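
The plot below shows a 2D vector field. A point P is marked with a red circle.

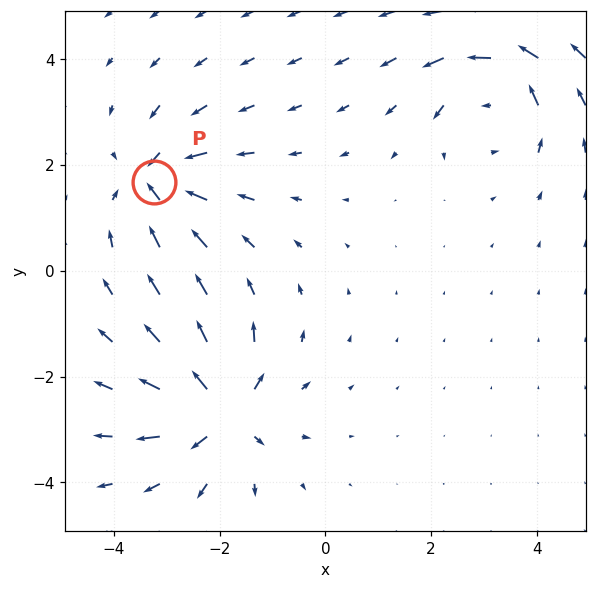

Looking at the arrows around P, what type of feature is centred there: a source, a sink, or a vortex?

sink

At P (-3.2, 1.7) the arrows converge inward. Divergence about -6, curl ≈0 — negative divergence with near-zero curl is a sink.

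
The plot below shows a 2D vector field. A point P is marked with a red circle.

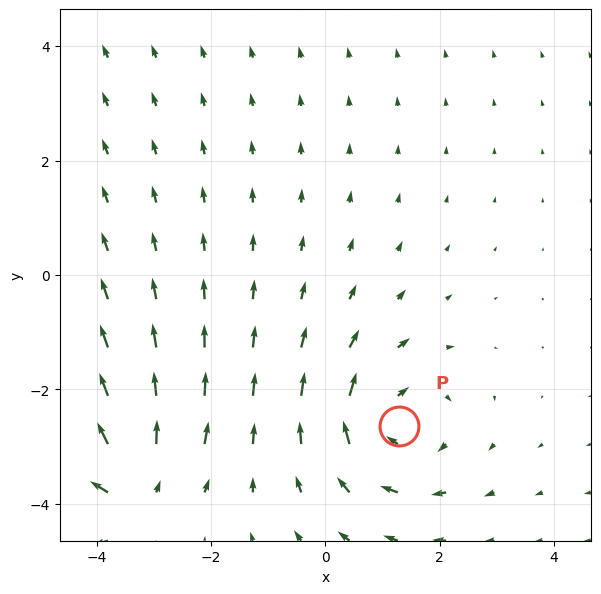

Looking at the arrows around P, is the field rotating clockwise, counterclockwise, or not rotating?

clockwise

Near P at (1.3, -2.6) the arrows circulate clockwise. The curl (z-component) there is about -4; negative curl means clockwise rotation.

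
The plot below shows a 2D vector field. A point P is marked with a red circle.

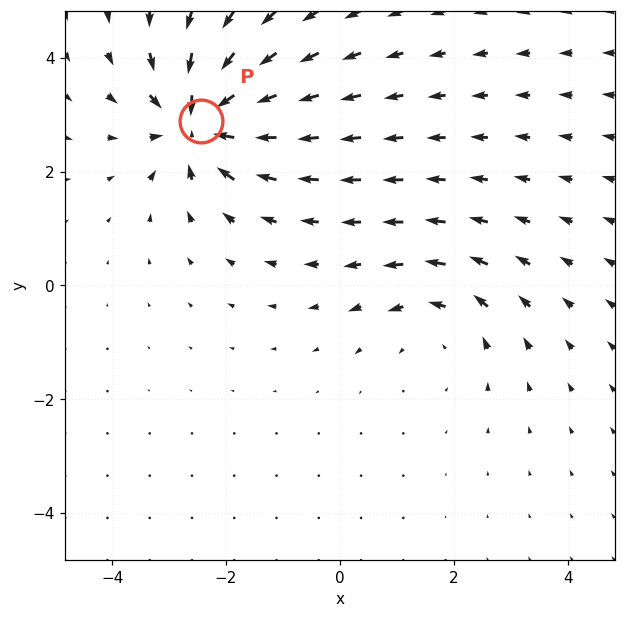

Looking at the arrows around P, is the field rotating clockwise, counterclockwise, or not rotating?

not rotating

Near P at (-2.4, 2.9) the arrows show no circulation. The curl there is ≈0.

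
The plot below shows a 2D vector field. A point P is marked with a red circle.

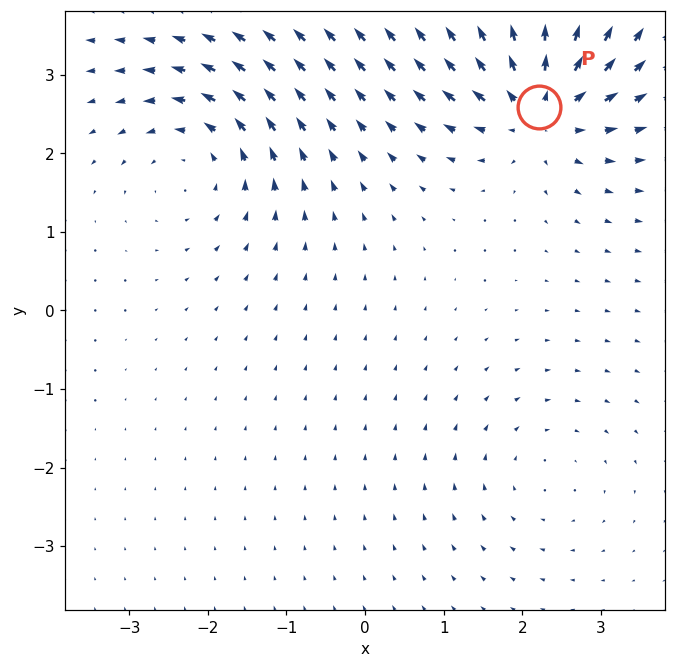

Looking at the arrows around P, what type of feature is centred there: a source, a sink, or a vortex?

At P (2.2, 2.6) the arrows spread outward. Divergence about +6, curl ≈0 — positive divergence with near-zero curl is a source.

source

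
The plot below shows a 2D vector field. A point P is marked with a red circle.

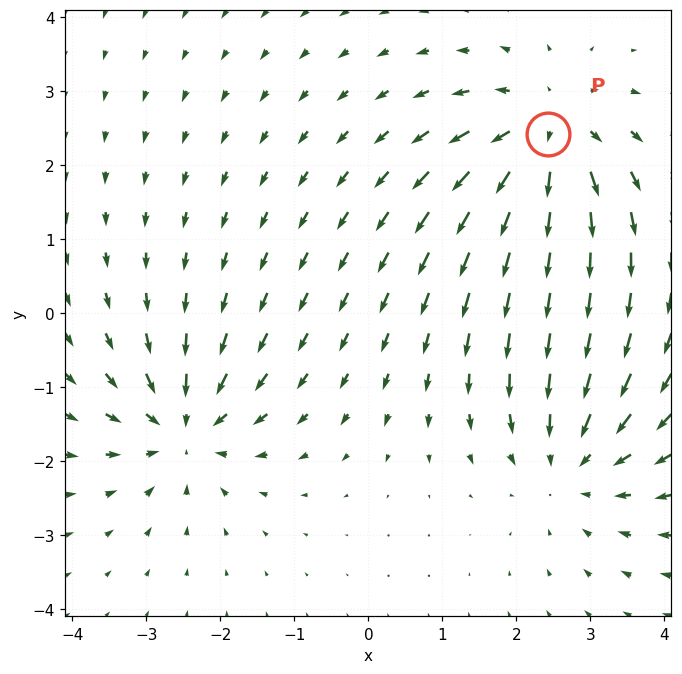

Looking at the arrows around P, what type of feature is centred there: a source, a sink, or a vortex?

At P (2.4, 2.4) the arrows spread outward. Divergence about +6, curl ≈0 — positive divergence with near-zero curl is a source.

source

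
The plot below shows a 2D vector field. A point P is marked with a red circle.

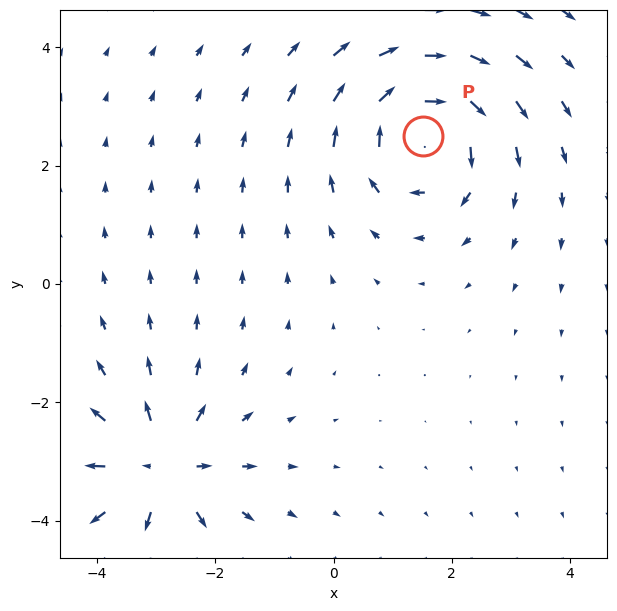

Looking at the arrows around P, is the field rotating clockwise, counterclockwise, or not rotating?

Near P at (1.5, 2.5) the arrows circulate clockwise. The curl (z-component) there is about -4; negative curl means clockwise rotation.

clockwise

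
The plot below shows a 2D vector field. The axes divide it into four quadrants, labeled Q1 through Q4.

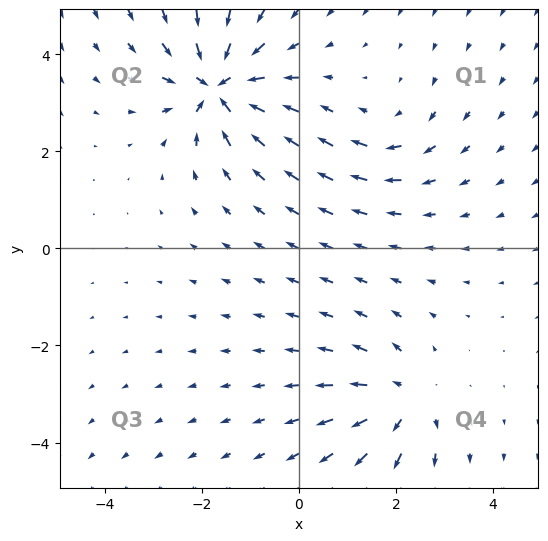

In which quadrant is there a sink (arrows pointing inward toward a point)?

The sink sits at approximately (-1.7, 3.4), which lies in quadrant Q2. The divergence there is about -7, negative as expected for a sink.

Q2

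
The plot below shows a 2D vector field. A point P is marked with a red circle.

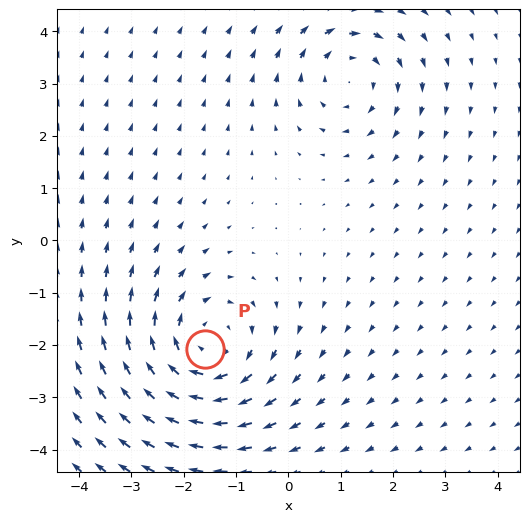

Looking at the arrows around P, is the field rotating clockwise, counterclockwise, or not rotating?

Near P at (-1.6, -2.1) the arrows circulate clockwise. The curl (z-component) there is about -4; negative curl means clockwise rotation.

clockwise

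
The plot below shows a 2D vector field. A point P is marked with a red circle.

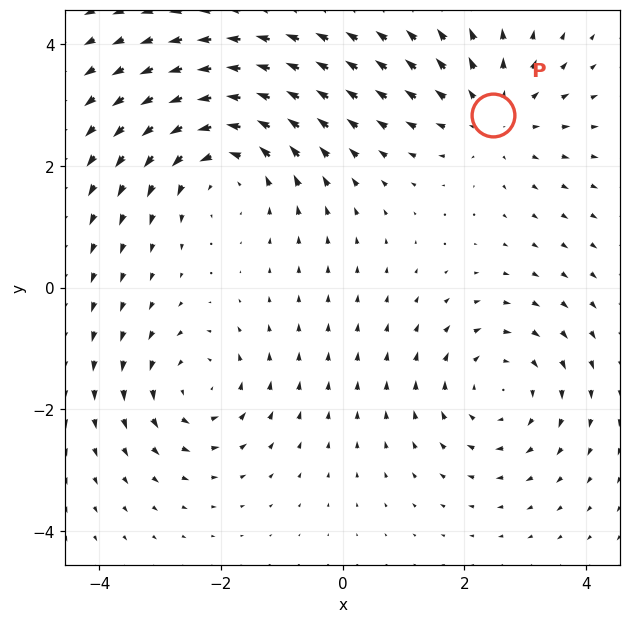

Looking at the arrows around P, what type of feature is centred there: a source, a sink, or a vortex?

At P (2.5, 2.8) the arrows spread outward. Divergence about +3, curl ≈0 — positive divergence with near-zero curl is a source.

source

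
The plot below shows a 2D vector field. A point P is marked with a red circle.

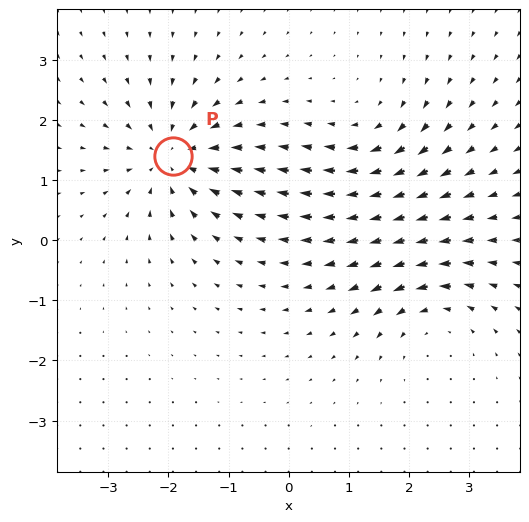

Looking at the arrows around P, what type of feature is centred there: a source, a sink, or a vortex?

sink

At P (-1.9, 1.4) the arrows converge inward. Divergence about -6, curl ≈0 — negative divergence with near-zero curl is a sink.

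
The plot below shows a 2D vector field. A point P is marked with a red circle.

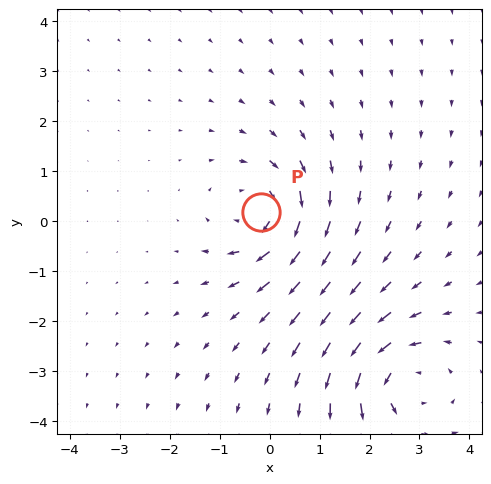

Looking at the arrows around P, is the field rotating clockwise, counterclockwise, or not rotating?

Near P at (-0.2, 0.2) the arrows circulate clockwise. The curl (z-component) there is about -5; negative curl means clockwise rotation.

clockwise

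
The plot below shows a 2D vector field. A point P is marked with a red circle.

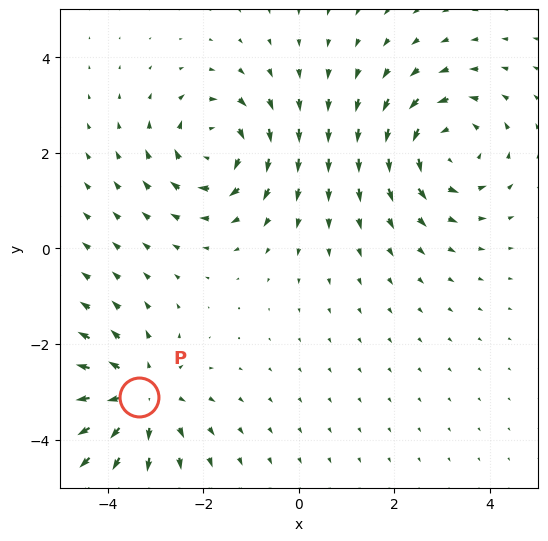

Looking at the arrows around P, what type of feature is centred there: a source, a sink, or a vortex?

At P (-3.3, -3.1) the arrows spread outward. Divergence about +4, curl ≈0 — positive divergence with near-zero curl is a source.

source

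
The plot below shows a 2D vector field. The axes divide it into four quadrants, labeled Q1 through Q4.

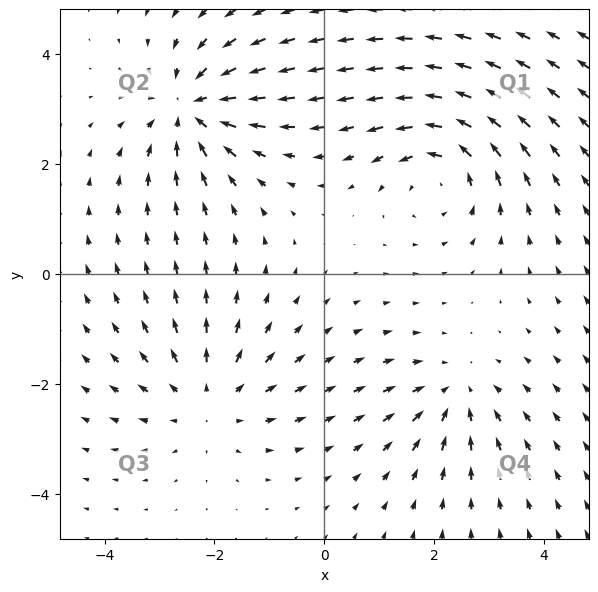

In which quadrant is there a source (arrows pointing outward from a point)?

Q3

The source sits at approximately (-2.1, -2.3), which lies in quadrant Q3. The divergence there is about +3, positive as expected for a source.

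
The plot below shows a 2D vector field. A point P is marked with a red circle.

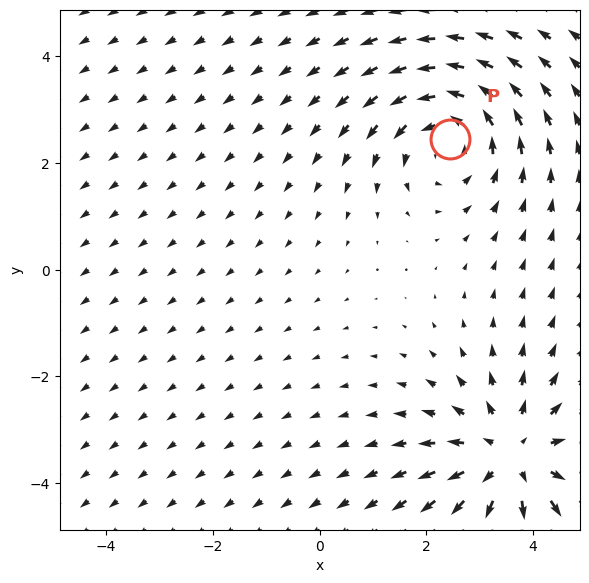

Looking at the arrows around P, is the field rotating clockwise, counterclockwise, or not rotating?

counterclockwise

Near P at (2.4, 2.5) the arrows circulate counterclockwise. The curl (z-component) there is about +3; positive curl means counterclockwise rotation.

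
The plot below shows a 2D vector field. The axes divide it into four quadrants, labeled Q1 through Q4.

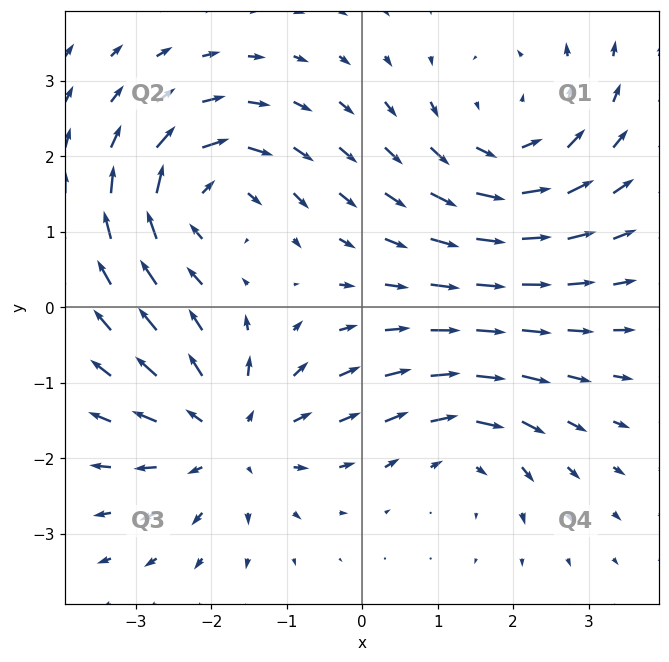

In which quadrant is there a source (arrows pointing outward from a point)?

The source sits at approximately (-1.8, -1.7), which lies in quadrant Q3. The divergence there is about +4, positive as expected for a source.

Q3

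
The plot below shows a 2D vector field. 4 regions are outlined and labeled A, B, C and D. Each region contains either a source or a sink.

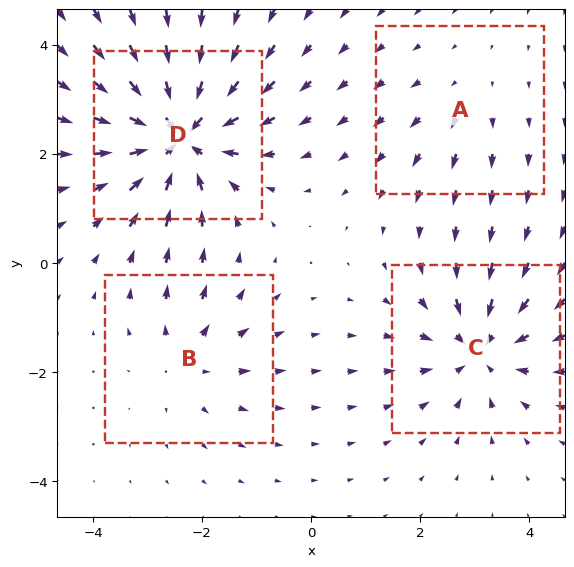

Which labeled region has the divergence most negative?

D

Divergence at each region's feature centre — A: about +2, B: about +3, C: about -5, D: about -7. Region D is most negative.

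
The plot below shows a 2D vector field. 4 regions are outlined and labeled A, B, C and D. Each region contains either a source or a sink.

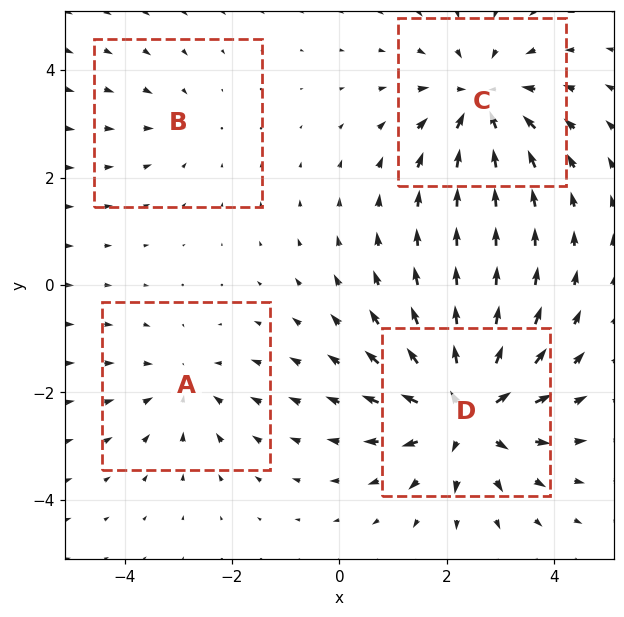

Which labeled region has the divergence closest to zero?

B

Divergence at each region's feature centre — A: about -3, B: about -2, C: about -5, D: about +6. Region B is closest to zero.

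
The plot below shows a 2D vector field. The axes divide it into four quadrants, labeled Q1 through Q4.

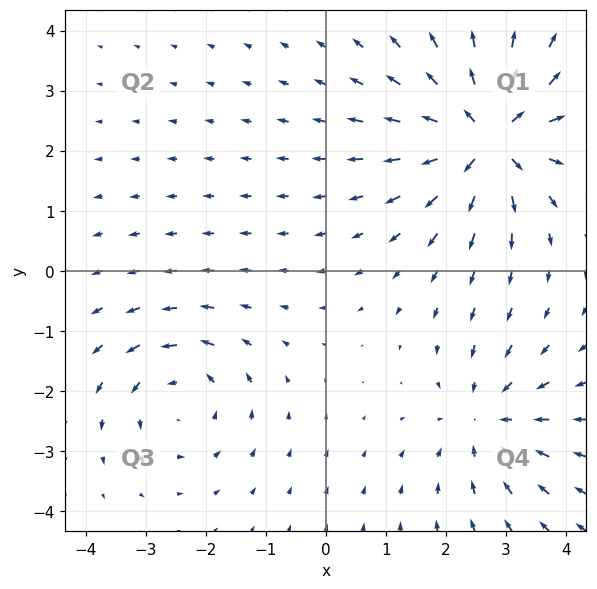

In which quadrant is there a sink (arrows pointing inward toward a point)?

The sink sits at approximately (2.7, -2.5), which lies in quadrant Q4. The divergence there is about -3, negative as expected for a sink.

Q4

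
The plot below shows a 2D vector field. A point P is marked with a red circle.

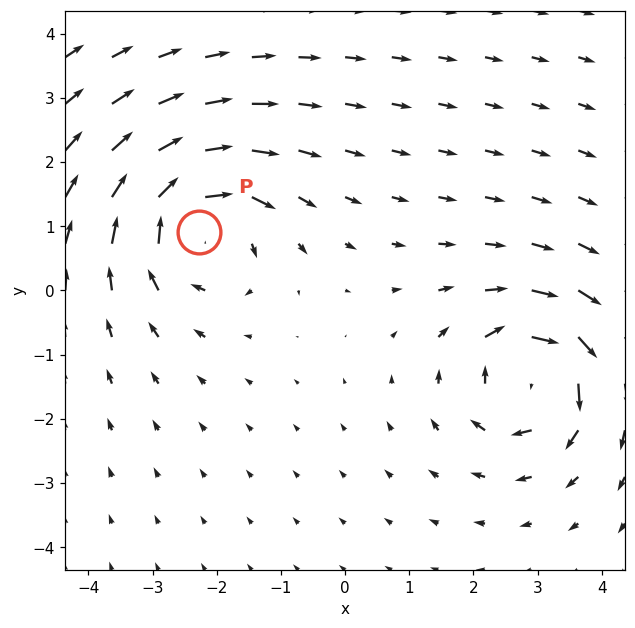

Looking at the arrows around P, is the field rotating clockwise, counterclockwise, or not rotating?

clockwise

Near P at (-2.3, 0.9) the arrows circulate clockwise. The curl (z-component) there is about -6; negative curl means clockwise rotation.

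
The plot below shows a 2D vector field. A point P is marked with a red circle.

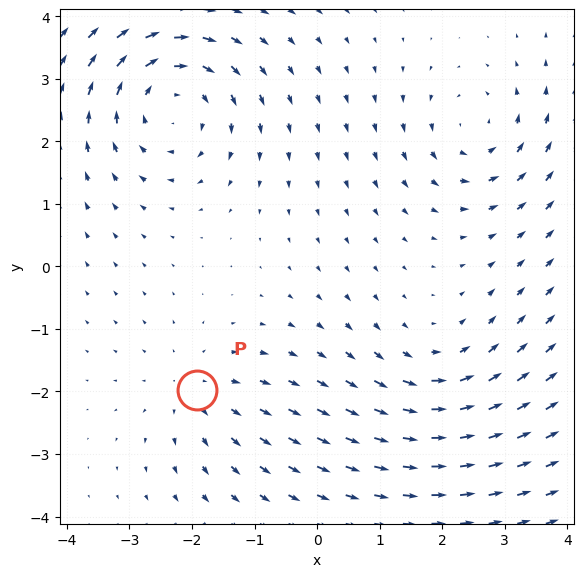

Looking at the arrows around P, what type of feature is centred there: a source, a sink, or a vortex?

source

At P (-1.9, -2.0) the arrows spread outward. Divergence about +2, curl ≈0 — positive divergence with near-zero curl is a source.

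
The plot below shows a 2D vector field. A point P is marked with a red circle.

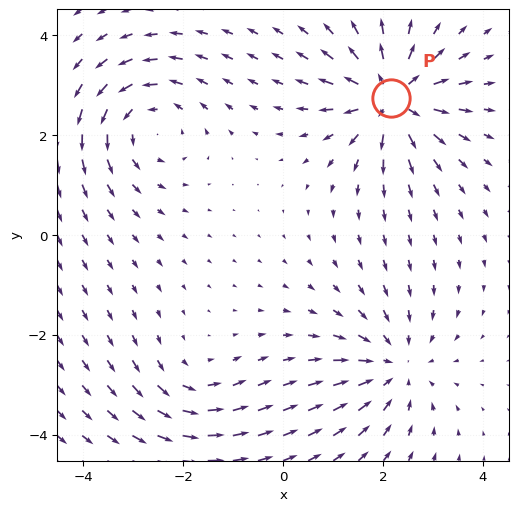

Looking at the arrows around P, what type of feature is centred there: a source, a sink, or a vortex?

At P (2.2, 2.7) the arrows spread outward. Divergence about +7, curl ≈0 — positive divergence with near-zero curl is a source.

source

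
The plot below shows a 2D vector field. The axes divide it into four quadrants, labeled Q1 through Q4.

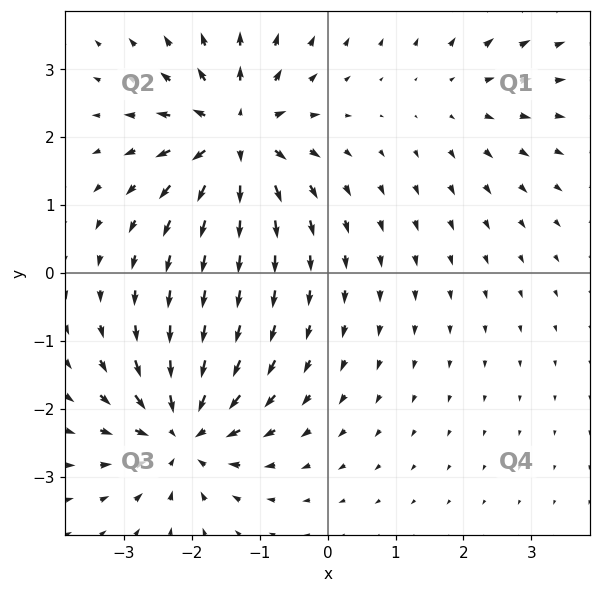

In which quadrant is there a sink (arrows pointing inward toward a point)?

The sink sits at approximately (-2.1, -2.4), which lies in quadrant Q3. The divergence there is about -7, negative as expected for a sink.

Q3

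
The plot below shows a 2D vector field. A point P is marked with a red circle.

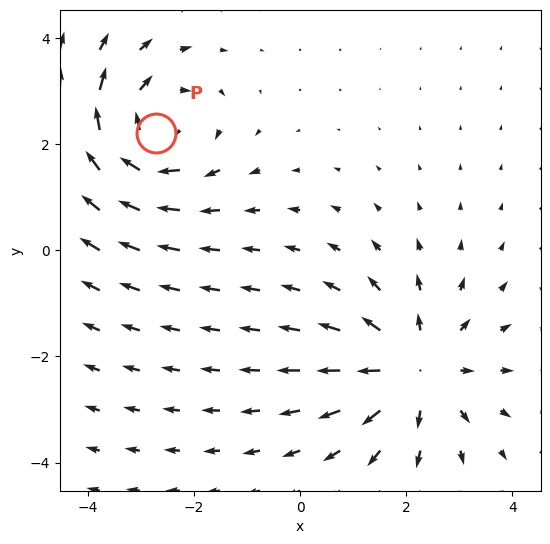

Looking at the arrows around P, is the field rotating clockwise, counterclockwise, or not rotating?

clockwise

Near P at (-2.7, 2.2) the arrows circulate clockwise. The curl (z-component) there is about -4; negative curl means clockwise rotation.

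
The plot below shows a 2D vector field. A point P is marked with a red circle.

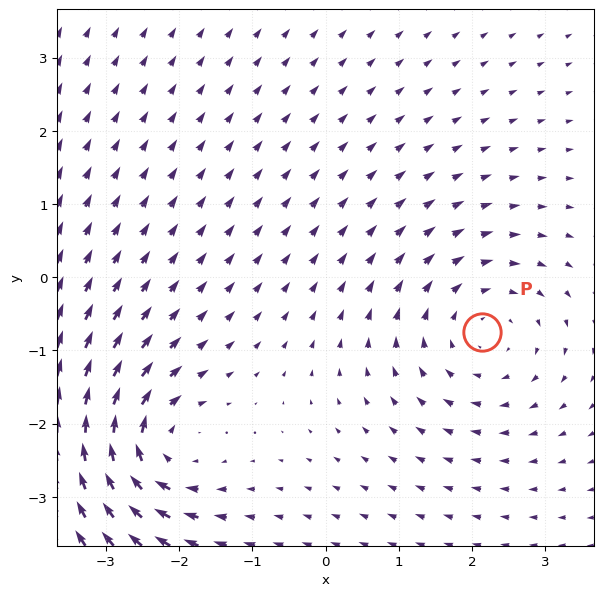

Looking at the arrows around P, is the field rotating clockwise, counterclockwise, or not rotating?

Near P at (2.1, -0.8) the arrows circulate clockwise. The curl (z-component) there is about -3; negative curl means clockwise rotation.

clockwise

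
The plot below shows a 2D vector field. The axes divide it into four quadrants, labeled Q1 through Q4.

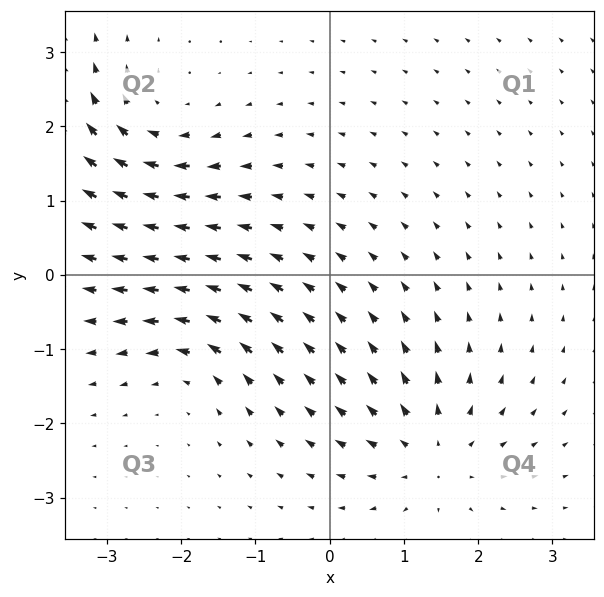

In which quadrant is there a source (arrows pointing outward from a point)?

Q4

The source sits at approximately (1.4, -2.4), which lies in quadrant Q4. The divergence there is about +4, positive as expected for a source.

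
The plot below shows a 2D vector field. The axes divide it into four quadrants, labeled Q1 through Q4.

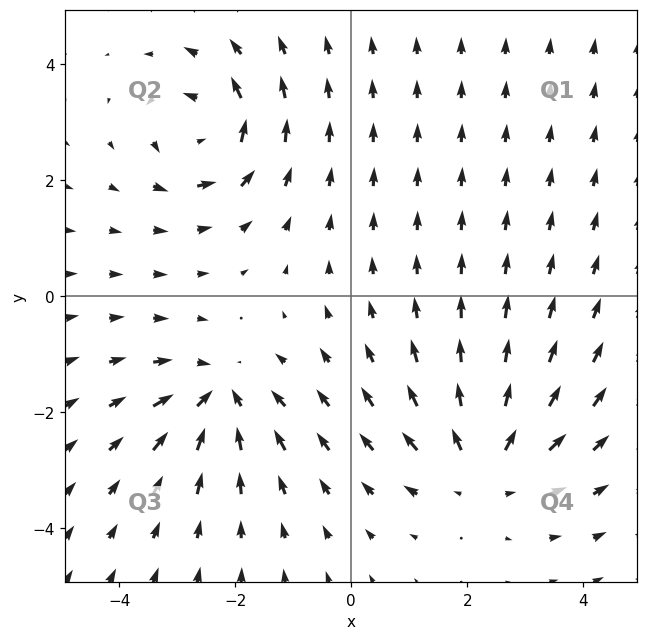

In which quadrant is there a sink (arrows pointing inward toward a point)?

Q3

The sink sits at approximately (-2.3, -1.7), which lies in quadrant Q3. The divergence there is about -4, negative as expected for a sink.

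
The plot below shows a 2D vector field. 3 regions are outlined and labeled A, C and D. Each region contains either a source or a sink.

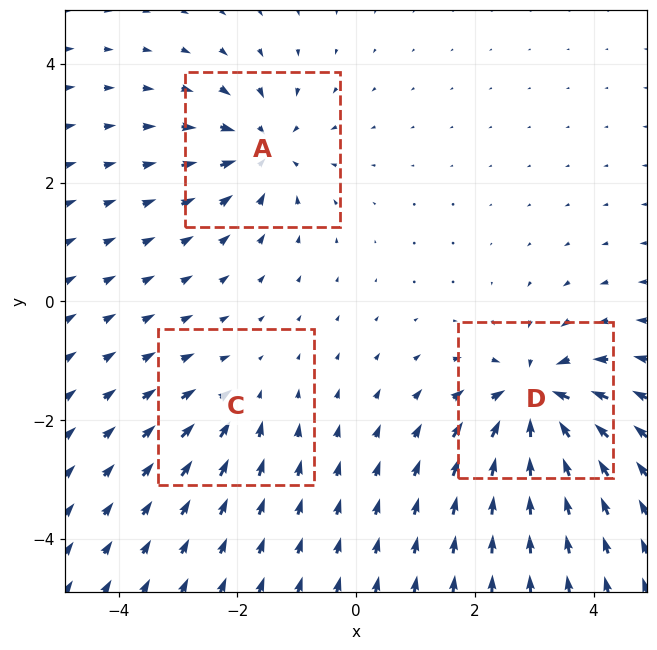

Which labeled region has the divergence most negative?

Divergence at each region's feature centre — A: about -4, C: about -3, D: about -6. Region D is most negative.

D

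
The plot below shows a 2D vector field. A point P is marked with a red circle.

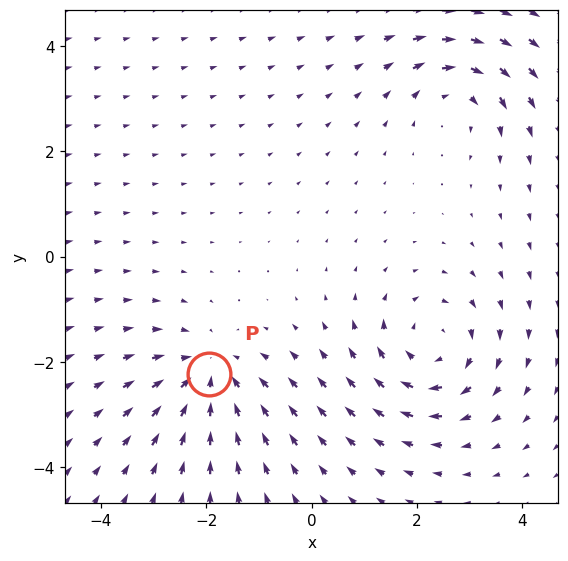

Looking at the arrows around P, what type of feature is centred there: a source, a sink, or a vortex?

At P (-1.9, -2.2) the arrows converge inward. Divergence about -5, curl ≈0 — negative divergence with near-zero curl is a sink.

sink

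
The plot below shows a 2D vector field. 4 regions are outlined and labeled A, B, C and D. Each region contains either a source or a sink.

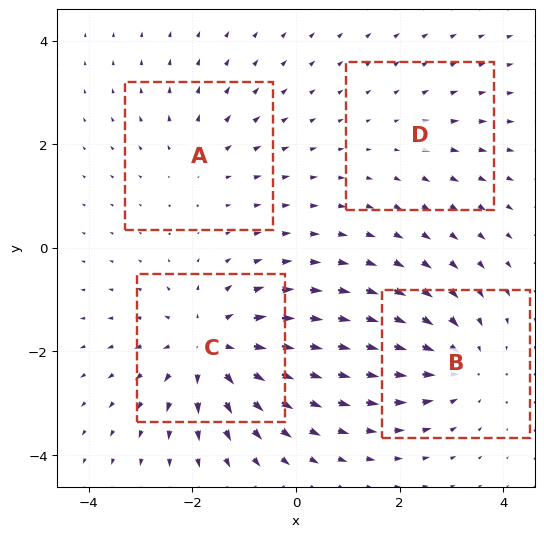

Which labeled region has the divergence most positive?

Divergence at each region's feature centre — A: about +3, B: about -4, C: about +6, D: about +2. Region C is most positive.

C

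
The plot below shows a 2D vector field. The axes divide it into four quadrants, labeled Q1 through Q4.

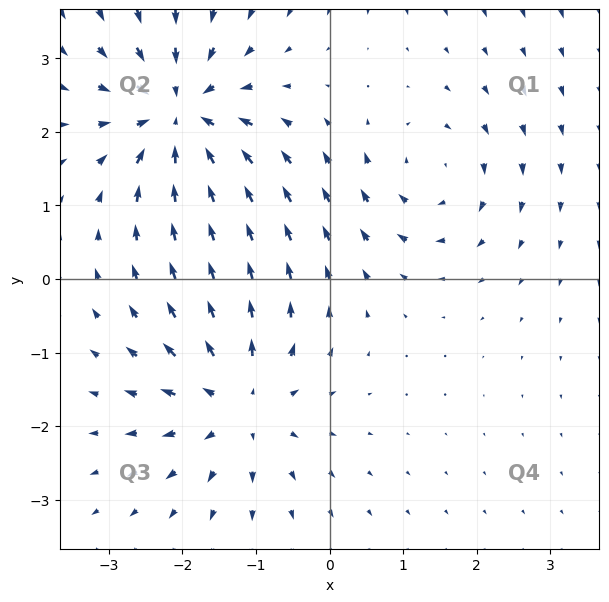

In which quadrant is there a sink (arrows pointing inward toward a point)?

The sink sits at approximately (-2.0, 2.2), which lies in quadrant Q2. The divergence there is about -6, negative as expected for a sink.

Q2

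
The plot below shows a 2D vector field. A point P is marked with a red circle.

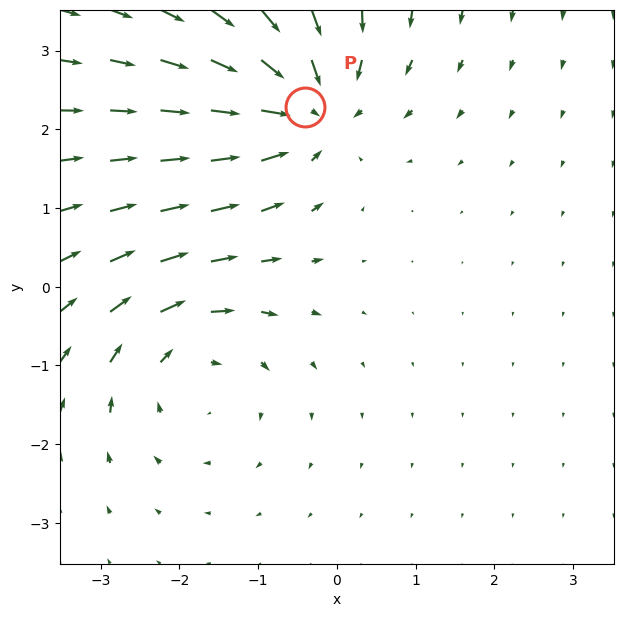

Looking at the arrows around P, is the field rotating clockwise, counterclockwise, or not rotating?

Near P at (-0.4, 2.3) the arrows show no circulation. The curl there is ≈0.

not rotating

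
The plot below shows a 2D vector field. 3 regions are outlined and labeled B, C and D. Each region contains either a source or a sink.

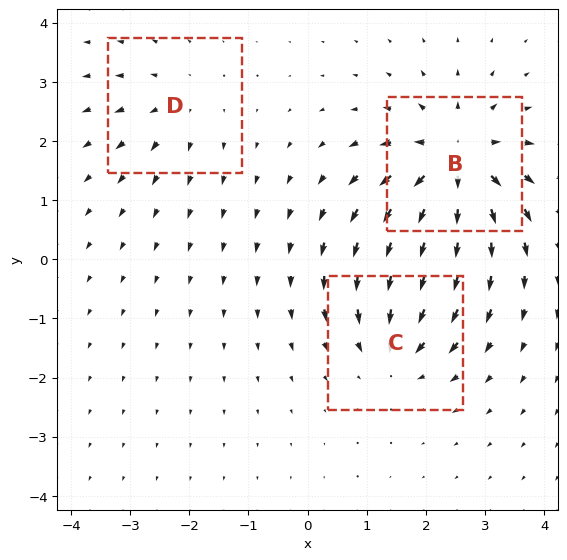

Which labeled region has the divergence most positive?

B

Divergence at each region's feature centre — B: about +6, C: about -4, D: about +2. Region B is most positive.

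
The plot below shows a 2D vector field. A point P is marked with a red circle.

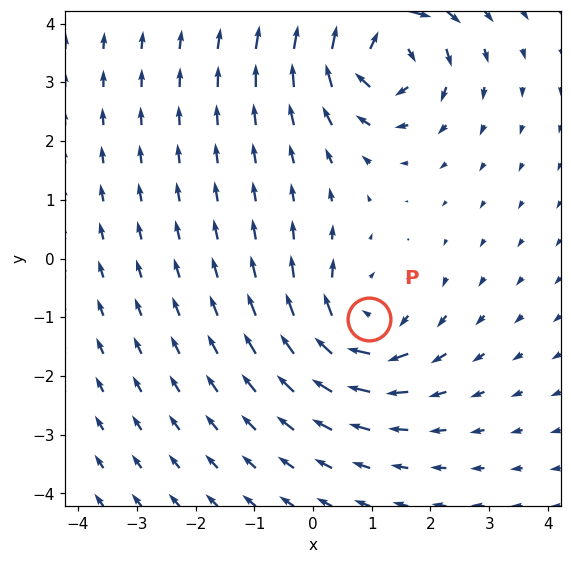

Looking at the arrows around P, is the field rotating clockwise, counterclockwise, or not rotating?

clockwise

Near P at (1.0, -1.0) the arrows circulate clockwise. The curl (z-component) there is about -3; negative curl means clockwise rotation.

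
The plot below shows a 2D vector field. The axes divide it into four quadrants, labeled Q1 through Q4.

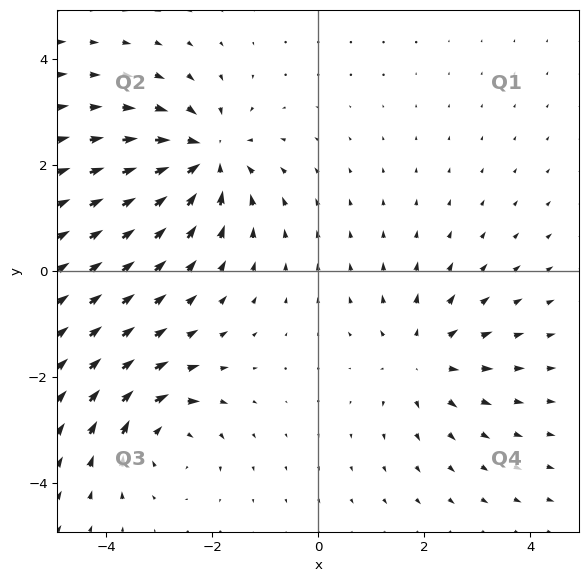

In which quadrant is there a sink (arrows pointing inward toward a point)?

Q2

The sink sits at approximately (-2.1, 2.1), which lies in quadrant Q2. The divergence there is about -5, negative as expected for a sink.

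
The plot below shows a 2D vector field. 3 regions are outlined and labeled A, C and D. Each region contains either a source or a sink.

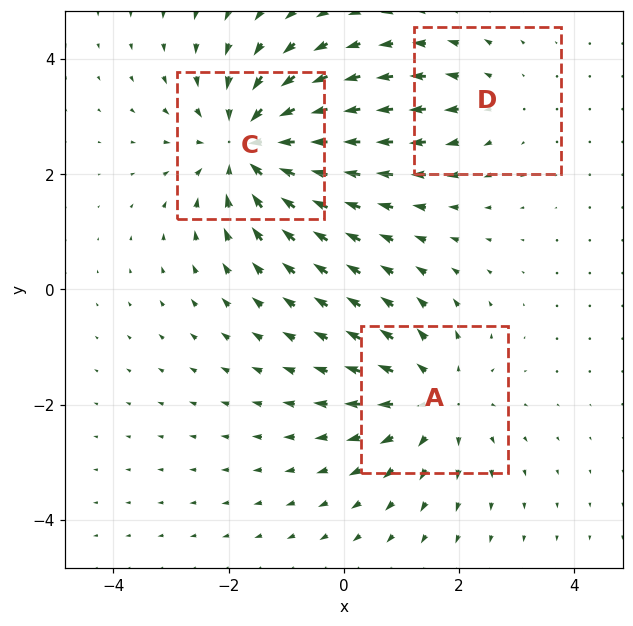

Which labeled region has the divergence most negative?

Divergence at each region's feature centre — A: about +3, C: about -4, D: about +2. Region C is most negative.

C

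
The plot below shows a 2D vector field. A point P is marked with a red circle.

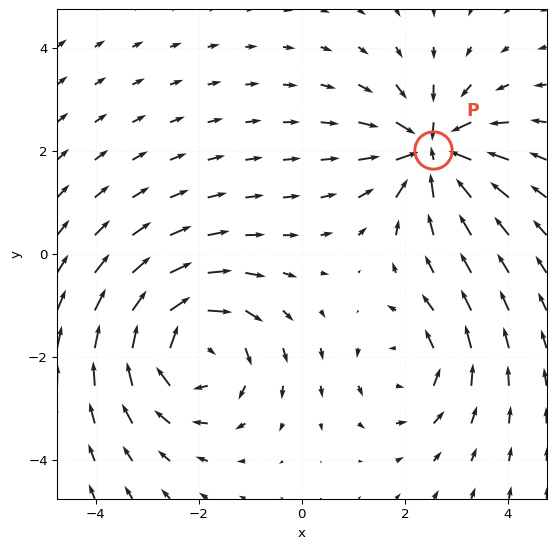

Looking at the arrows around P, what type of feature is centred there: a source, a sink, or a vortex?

At P (2.5, 2.0) the arrows converge inward. Divergence about -5, curl ≈0 — negative divergence with near-zero curl is a sink.

sink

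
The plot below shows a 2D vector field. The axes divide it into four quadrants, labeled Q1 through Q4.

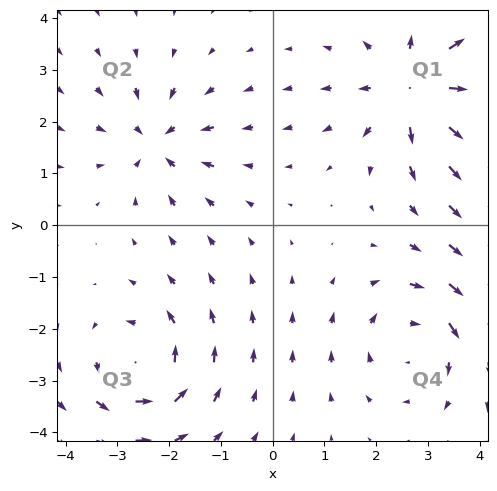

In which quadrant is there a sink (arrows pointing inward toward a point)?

Q2

The sink sits at approximately (-2.2, 1.6), which lies in quadrant Q2. The divergence there is about -4, negative as expected for a sink.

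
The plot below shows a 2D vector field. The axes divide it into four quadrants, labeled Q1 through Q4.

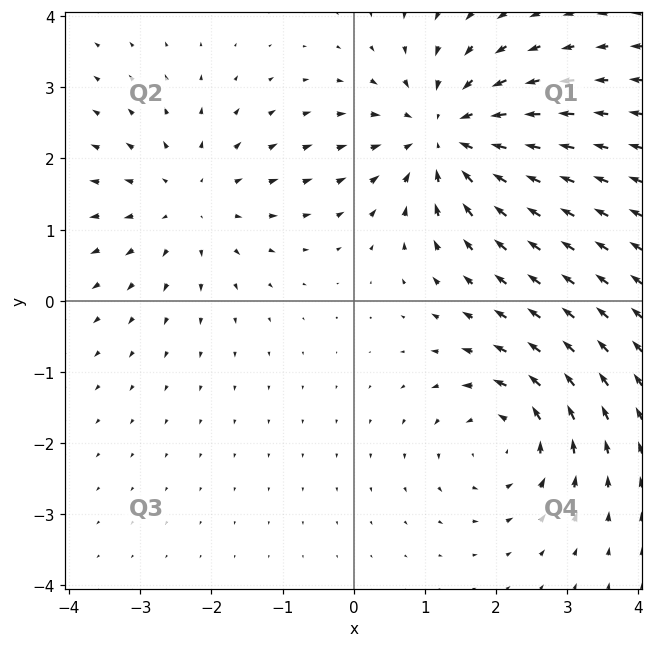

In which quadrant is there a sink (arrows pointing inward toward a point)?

Q1

The sink sits at approximately (1.3, 2.3), which lies in quadrant Q1. The divergence there is about -5, negative as expected for a sink.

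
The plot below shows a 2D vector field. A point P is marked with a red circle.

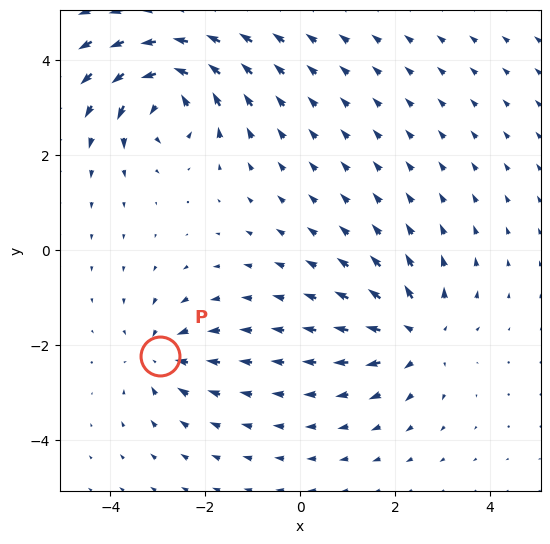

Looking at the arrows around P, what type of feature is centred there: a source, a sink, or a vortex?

At P (-2.9, -2.2) the arrows converge inward. Divergence about -4, curl ≈0 — negative divergence with near-zero curl is a sink.

sink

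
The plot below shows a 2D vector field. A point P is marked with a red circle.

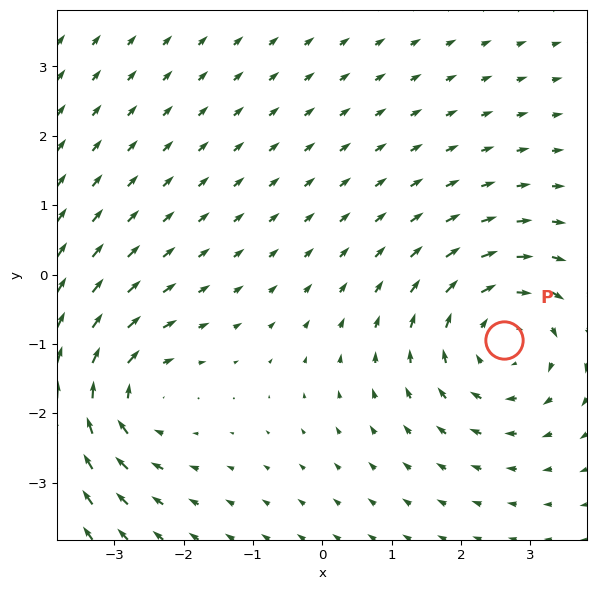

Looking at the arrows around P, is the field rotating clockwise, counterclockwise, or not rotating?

clockwise

Near P at (2.6, -0.9) the arrows circulate clockwise. The curl (z-component) there is about -3; negative curl means clockwise rotation.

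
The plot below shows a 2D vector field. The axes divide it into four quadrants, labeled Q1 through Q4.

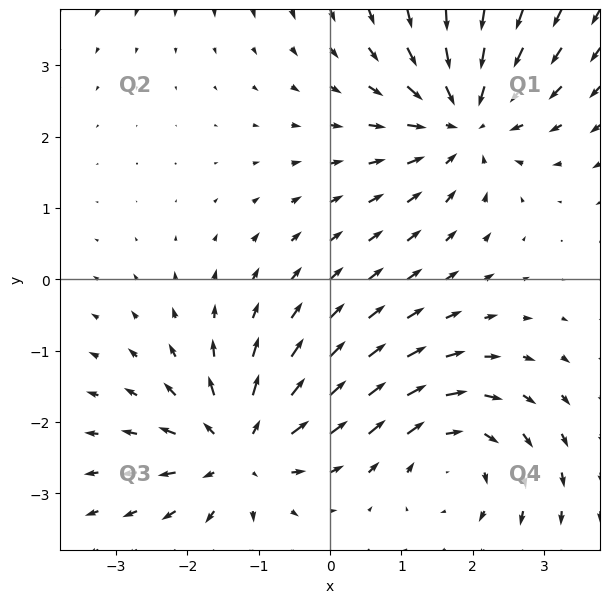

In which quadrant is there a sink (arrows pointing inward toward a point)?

Q1

The sink sits at approximately (1.9, 2.2), which lies in quadrant Q1. The divergence there is about -3, negative as expected for a sink.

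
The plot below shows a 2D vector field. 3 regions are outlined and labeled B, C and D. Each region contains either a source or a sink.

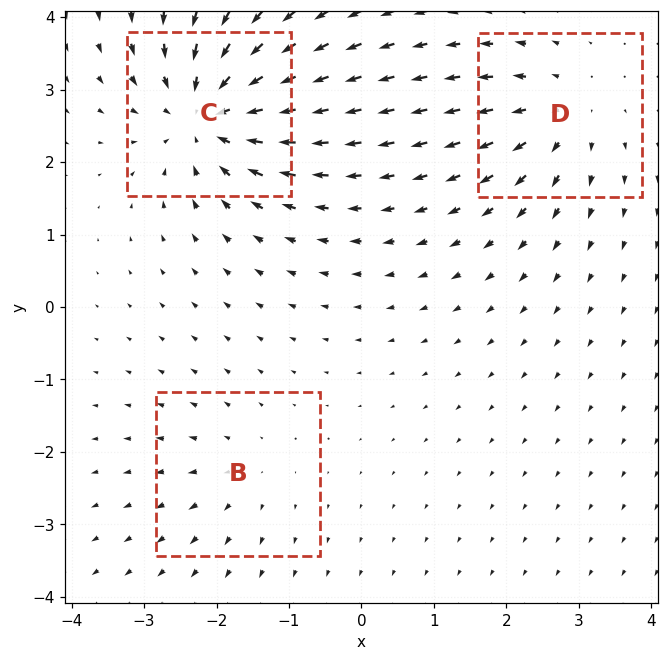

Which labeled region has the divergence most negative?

C

Divergence at each region's feature centre — B: about +2, C: about -6, D: about +3. Region C is most negative.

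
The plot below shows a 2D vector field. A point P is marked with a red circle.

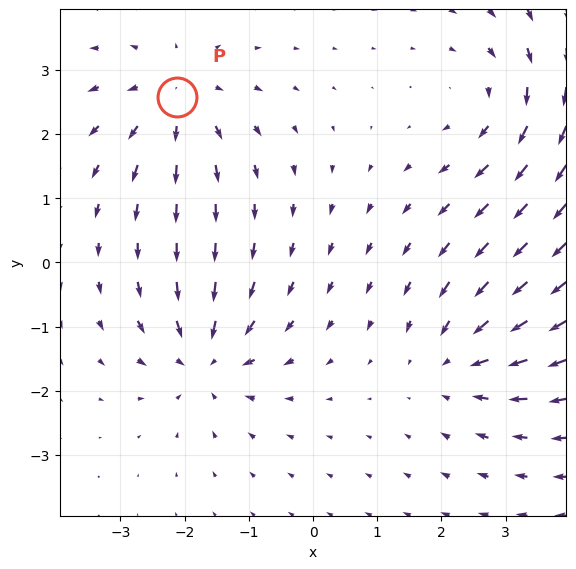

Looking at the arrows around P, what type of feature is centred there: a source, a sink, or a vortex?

At P (-2.1, 2.6) the arrows spread outward. Divergence about +5, curl ≈0 — positive divergence with near-zero curl is a source.

source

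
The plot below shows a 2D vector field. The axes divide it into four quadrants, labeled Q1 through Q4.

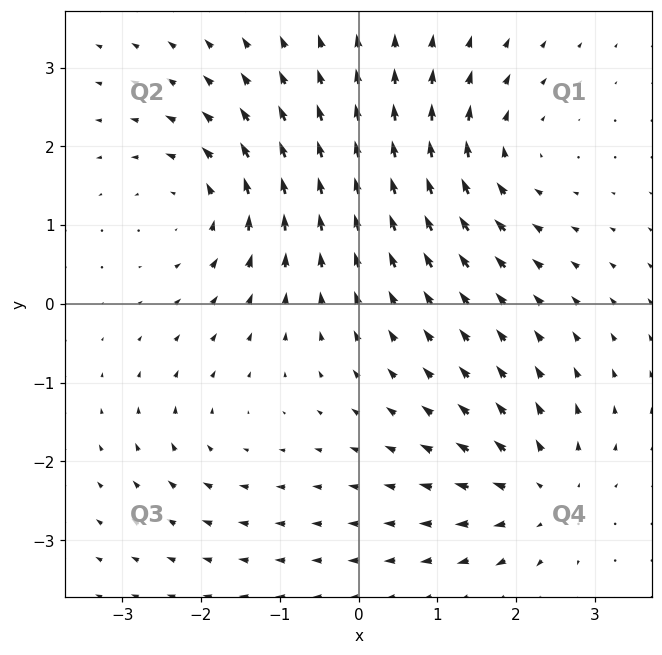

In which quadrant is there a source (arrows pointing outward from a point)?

The source sits at approximately (2.3, -2.4), which lies in quadrant Q4. The divergence there is about +5, positive as expected for a source.

Q4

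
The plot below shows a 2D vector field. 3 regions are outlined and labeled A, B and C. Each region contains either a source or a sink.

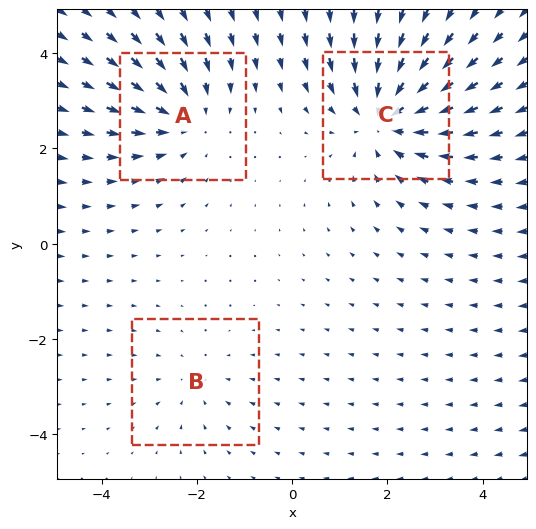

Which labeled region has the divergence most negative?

C

Divergence at each region's feature centre — A: about -3, B: about -2, C: about -4. Region C is most negative.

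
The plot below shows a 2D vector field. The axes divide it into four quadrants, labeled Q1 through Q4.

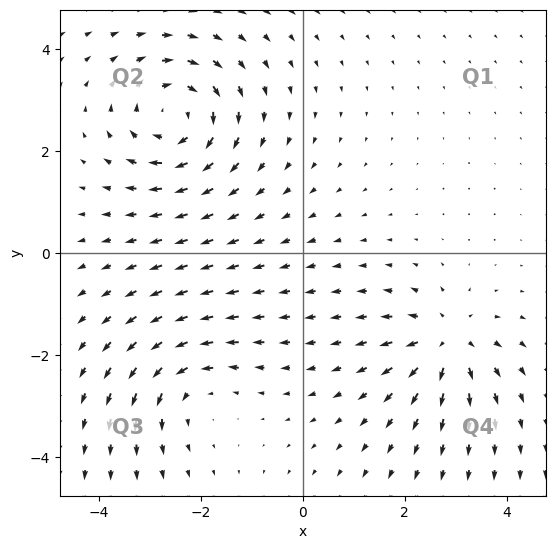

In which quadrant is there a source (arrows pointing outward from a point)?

Q4

The source sits at approximately (2.8, -1.7), which lies in quadrant Q4. The divergence there is about +5, positive as expected for a source.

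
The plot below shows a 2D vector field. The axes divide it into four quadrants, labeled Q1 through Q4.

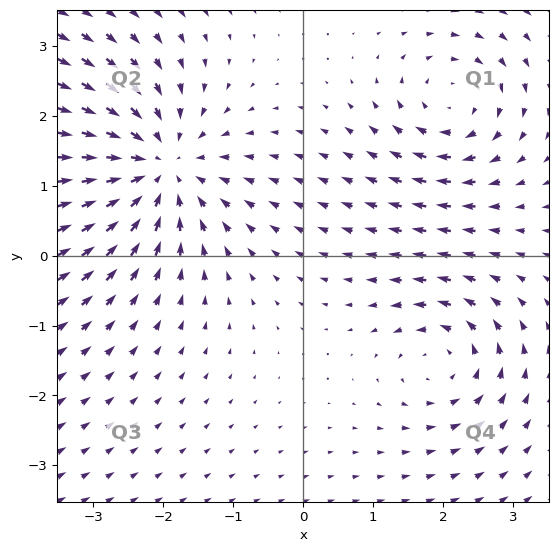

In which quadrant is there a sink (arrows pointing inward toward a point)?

The sink sits at approximately (-2.1, 1.3), which lies in quadrant Q2. The divergence there is about -5, negative as expected for a sink.

Q2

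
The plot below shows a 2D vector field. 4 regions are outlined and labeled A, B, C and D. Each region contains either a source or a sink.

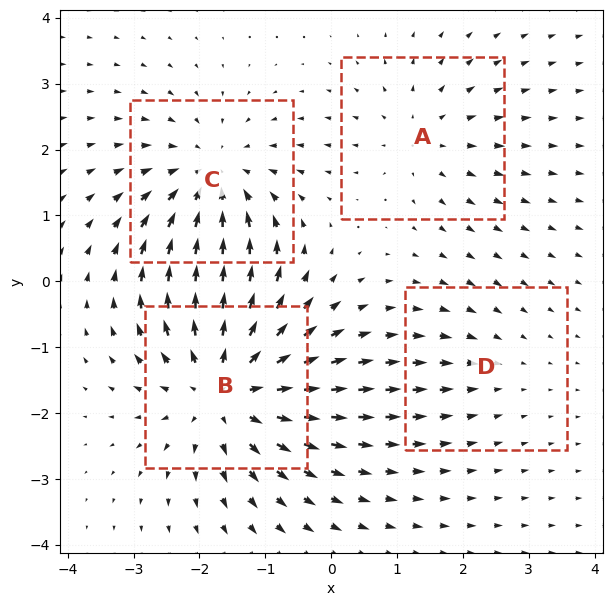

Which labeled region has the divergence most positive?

B

Divergence at each region's feature centre — A: about +3, B: about +6, C: about -5, D: about -2. Region B is most positive.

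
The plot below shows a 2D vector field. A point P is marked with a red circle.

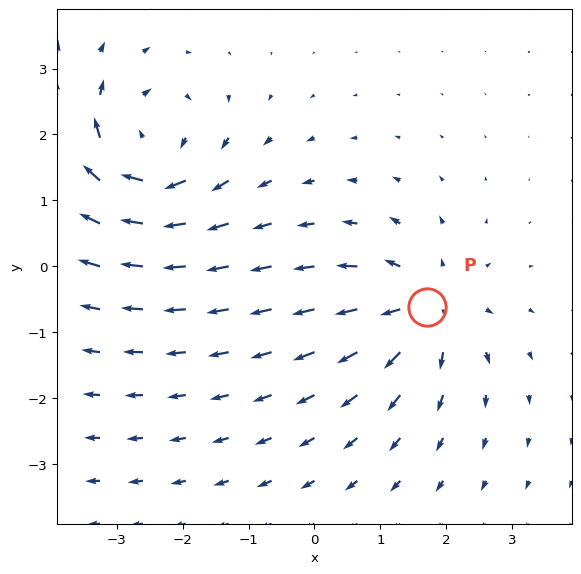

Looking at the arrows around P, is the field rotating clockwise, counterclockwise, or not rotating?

Near P at (1.7, -0.6) the arrows show no circulation. The curl there is ≈0.

not rotating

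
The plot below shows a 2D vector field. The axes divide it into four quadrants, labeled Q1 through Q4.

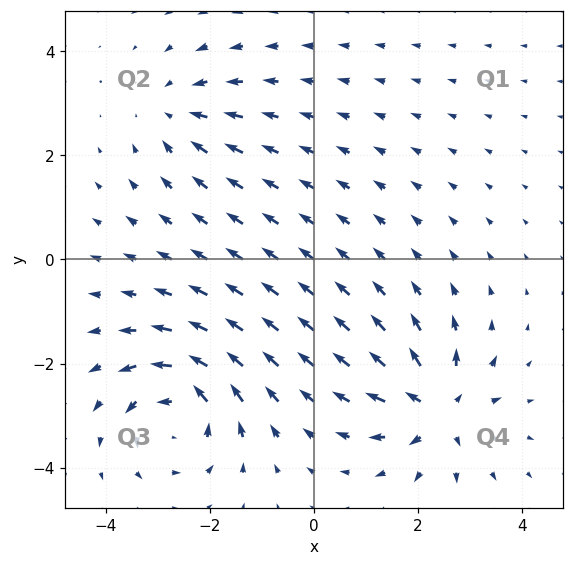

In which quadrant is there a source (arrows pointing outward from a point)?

Q4

The source sits at approximately (2.4, -2.9), which lies in quadrant Q4. The divergence there is about +5, positive as expected for a source.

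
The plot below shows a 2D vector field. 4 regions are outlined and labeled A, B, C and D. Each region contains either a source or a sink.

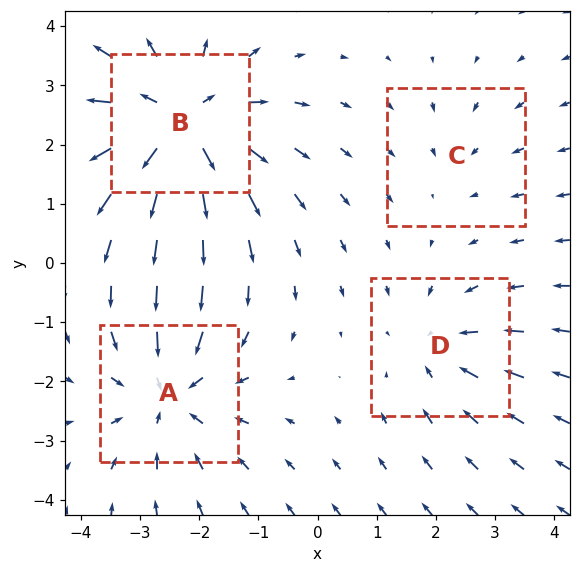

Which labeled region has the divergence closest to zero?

Divergence at each region's feature centre — A: about -5, B: about +6, C: about -2, D: about -3. Region C is closest to zero.

C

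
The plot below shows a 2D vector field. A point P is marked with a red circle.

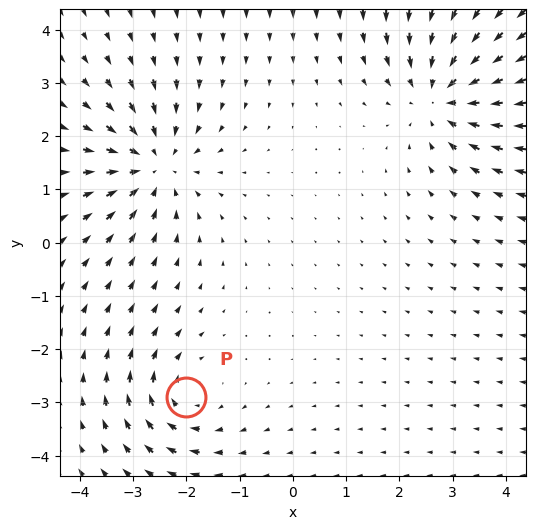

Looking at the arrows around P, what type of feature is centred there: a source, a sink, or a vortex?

vortex

At P (-2.0, -2.9) the arrows circulate clockwise. Divergence ≈0, curl about -3 — near-zero divergence with nonzero curl is a vortex.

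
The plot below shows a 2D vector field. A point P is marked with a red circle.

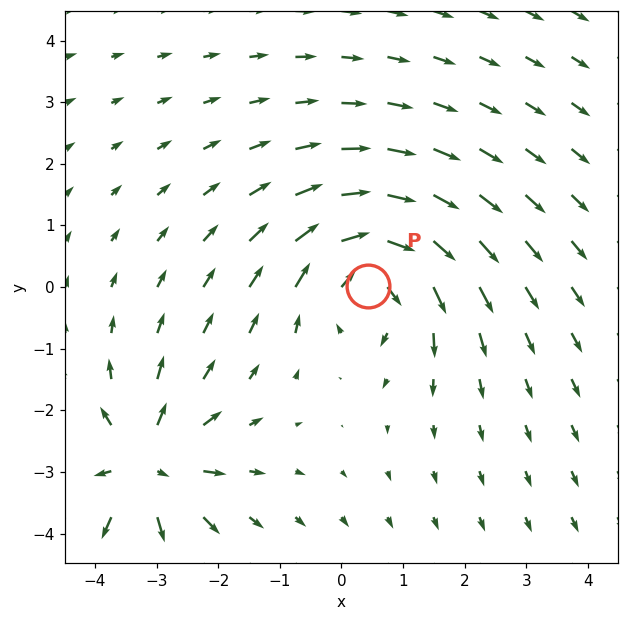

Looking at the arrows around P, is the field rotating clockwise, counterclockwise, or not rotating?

Near P at (0.4, 0.0) the arrows circulate clockwise. The curl (z-component) there is about -5; negative curl means clockwise rotation.

clockwise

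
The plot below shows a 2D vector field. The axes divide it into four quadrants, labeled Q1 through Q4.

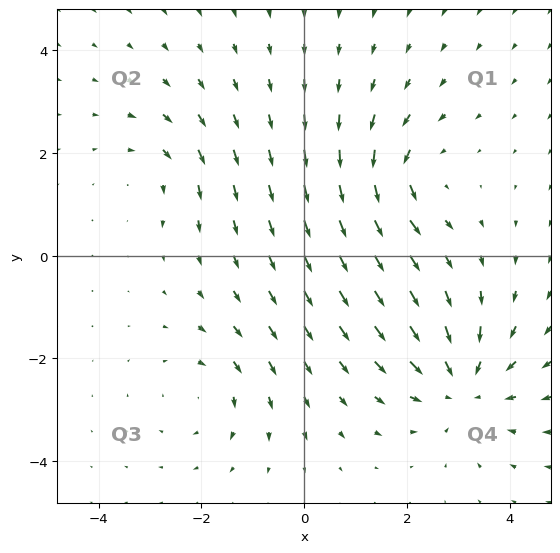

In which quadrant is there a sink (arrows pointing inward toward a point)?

Q4

The sink sits at approximately (3.1, -2.5), which lies in quadrant Q4. The divergence there is about -4, negative as expected for a sink.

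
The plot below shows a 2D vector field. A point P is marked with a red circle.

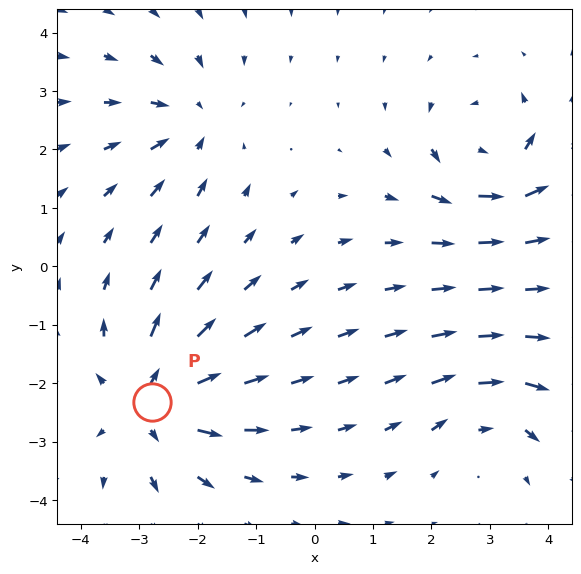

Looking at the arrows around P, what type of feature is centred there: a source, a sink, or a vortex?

source

At P (-2.8, -2.3) the arrows spread outward. Divergence about +4, curl ≈0 — positive divergence with near-zero curl is a source.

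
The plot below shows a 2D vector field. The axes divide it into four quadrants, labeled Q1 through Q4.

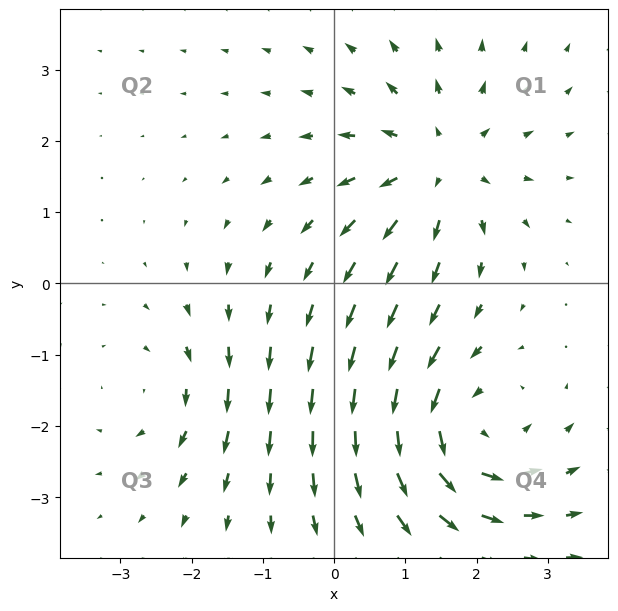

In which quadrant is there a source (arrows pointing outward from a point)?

Q1

The source sits at approximately (1.5, 1.7), which lies in quadrant Q1. The divergence there is about +5, positive as expected for a source.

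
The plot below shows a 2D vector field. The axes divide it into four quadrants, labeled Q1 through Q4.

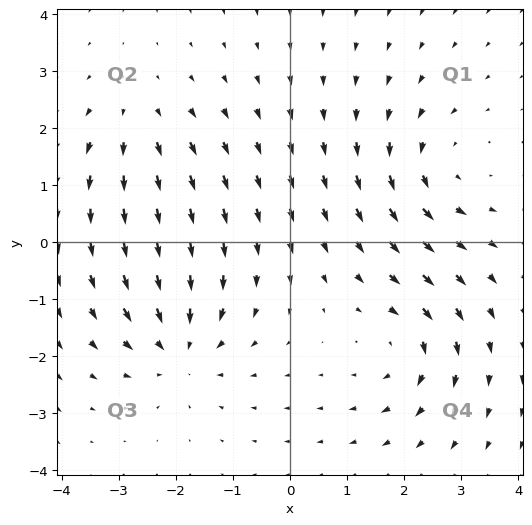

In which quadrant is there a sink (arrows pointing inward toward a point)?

Q3

The sink sits at approximately (-1.9, -1.8), which lies in quadrant Q3. The divergence there is about -4, negative as expected for a sink.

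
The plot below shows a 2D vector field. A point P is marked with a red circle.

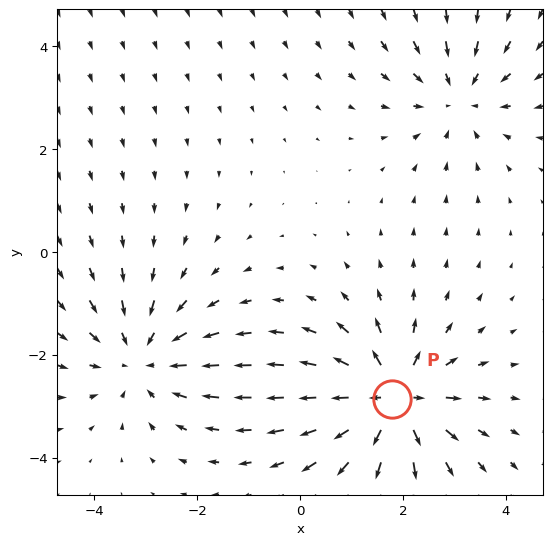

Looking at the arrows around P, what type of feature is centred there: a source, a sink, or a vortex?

source

At P (1.8, -2.9) the arrows spread outward. Divergence about +5, curl ≈0 — positive divergence with near-zero curl is a source.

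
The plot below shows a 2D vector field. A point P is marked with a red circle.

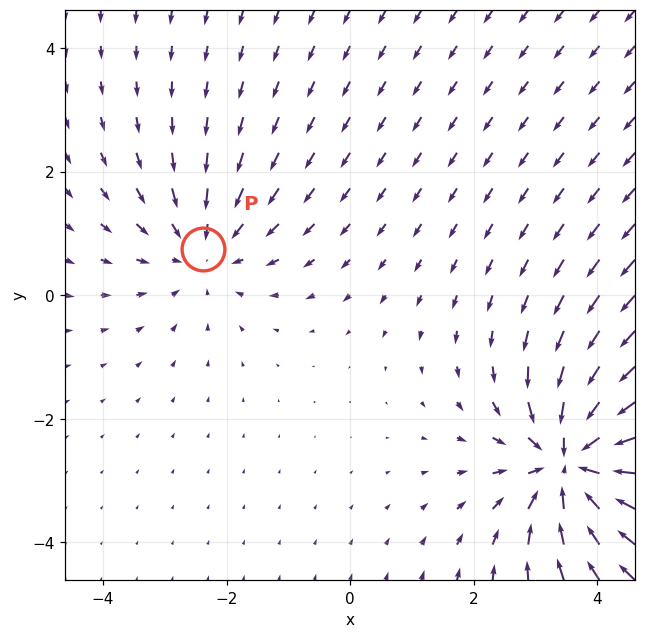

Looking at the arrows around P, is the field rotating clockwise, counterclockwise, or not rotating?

Near P at (-2.4, 0.7) the arrows show no circulation. The curl there is ≈0.

not rotating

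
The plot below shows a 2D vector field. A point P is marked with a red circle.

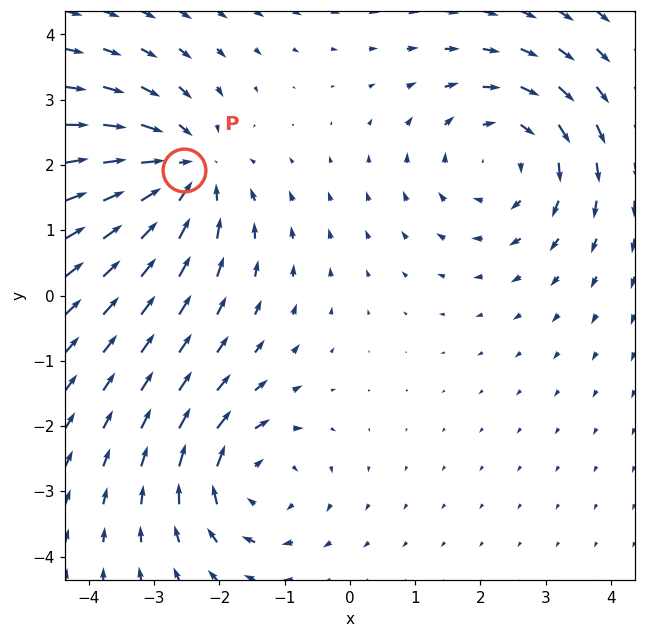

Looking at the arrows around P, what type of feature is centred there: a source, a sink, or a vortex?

sink

At P (-2.5, 1.9) the arrows converge inward. Divergence about -5, curl ≈0 — negative divergence with near-zero curl is a sink.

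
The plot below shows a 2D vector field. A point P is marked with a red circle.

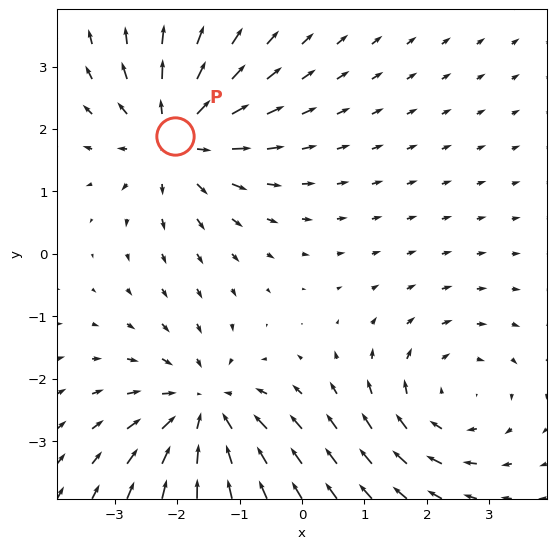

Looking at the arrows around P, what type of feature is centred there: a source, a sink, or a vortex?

At P (-2.0, 1.9) the arrows spread outward. Divergence about +4, curl ≈0 — positive divergence with near-zero curl is a source.

source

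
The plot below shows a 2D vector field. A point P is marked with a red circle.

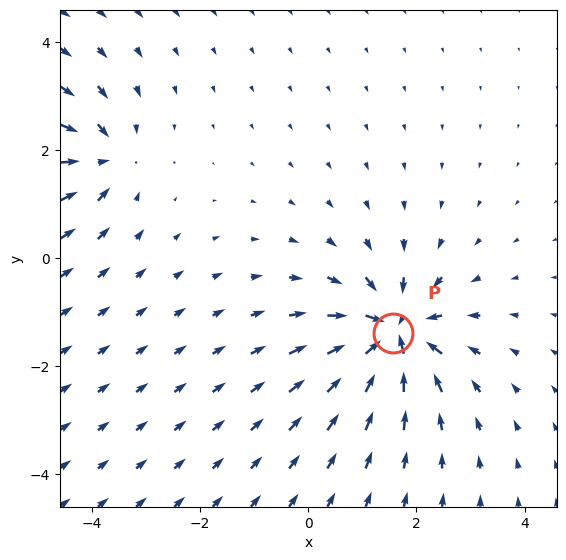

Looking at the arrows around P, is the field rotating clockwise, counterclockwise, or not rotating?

not rotating

Near P at (1.6, -1.4) the arrows show no circulation. The curl there is ≈0.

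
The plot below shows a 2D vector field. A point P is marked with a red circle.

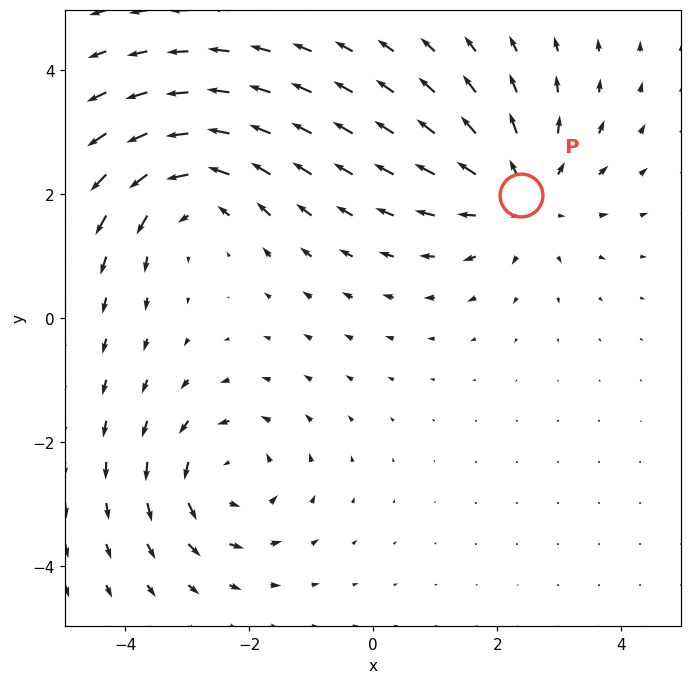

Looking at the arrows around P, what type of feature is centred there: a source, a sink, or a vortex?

At P (2.4, 2.0) the arrows spread outward. Divergence about +4, curl ≈0 — positive divergence with near-zero curl is a source.

source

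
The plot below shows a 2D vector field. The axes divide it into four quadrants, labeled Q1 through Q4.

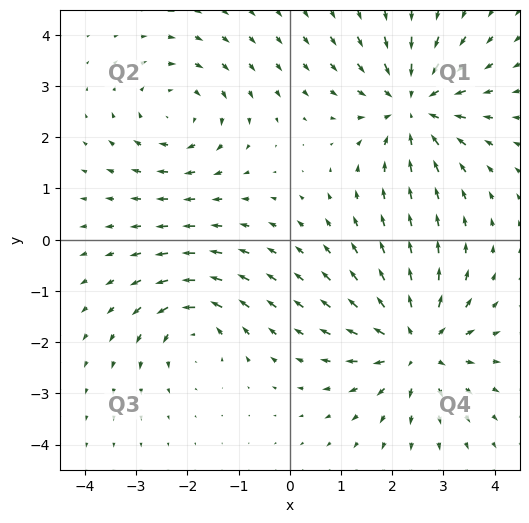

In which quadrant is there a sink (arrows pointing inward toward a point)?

Q1

The sink sits at approximately (2.4, 2.6), which lies in quadrant Q1. The divergence there is about -5, negative as expected for a sink.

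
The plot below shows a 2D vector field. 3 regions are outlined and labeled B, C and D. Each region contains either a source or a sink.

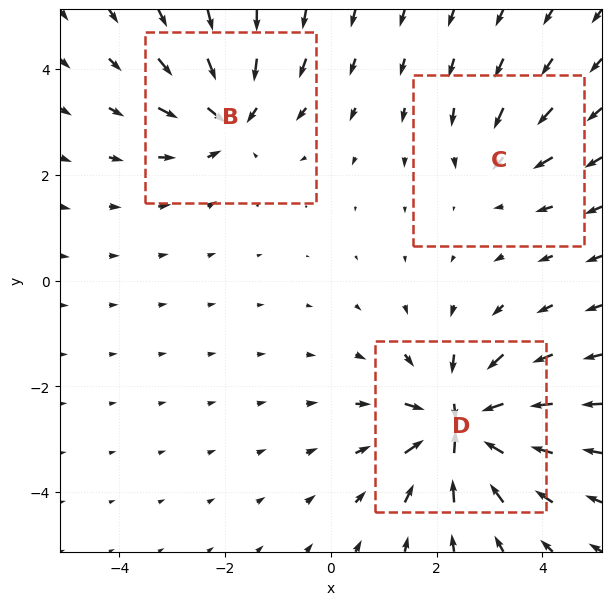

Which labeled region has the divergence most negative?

Divergence at each region's feature centre — B: about -4, C: about -2, D: about -6. Region D is most negative.

D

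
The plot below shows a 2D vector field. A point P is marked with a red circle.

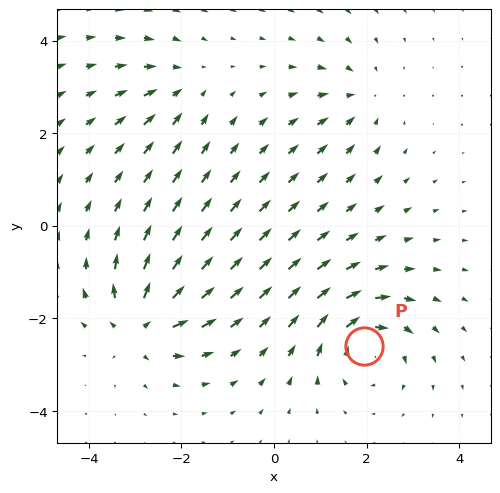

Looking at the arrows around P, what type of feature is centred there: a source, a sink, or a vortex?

At P (2.0, -2.6) the arrows circulate clockwise. Divergence ≈0, curl about -6 — near-zero divergence with nonzero curl is a vortex.

vortex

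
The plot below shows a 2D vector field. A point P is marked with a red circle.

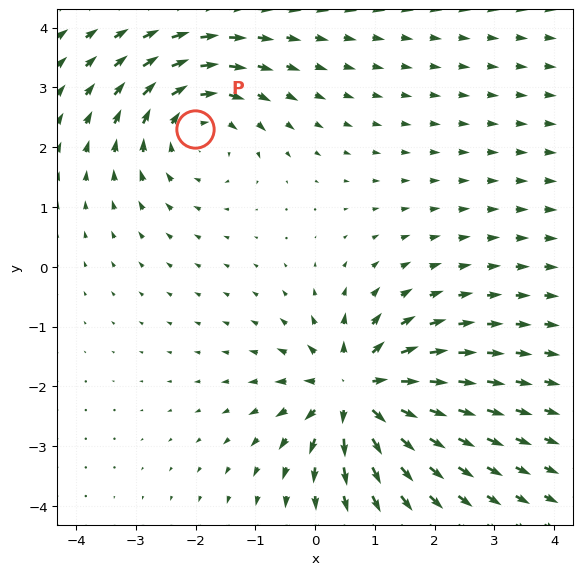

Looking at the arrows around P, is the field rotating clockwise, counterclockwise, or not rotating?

clockwise

Near P at (-2.0, 2.3) the arrows circulate clockwise. The curl (z-component) there is about -3; negative curl means clockwise rotation.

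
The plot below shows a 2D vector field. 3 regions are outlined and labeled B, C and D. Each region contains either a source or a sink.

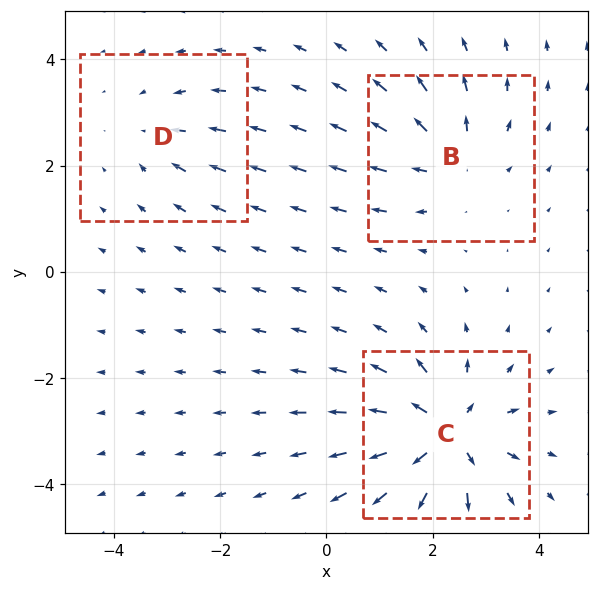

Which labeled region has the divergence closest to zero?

D

Divergence at each region's feature centre — B: about +3, C: about +6, D: about -2. Region D is closest to zero.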